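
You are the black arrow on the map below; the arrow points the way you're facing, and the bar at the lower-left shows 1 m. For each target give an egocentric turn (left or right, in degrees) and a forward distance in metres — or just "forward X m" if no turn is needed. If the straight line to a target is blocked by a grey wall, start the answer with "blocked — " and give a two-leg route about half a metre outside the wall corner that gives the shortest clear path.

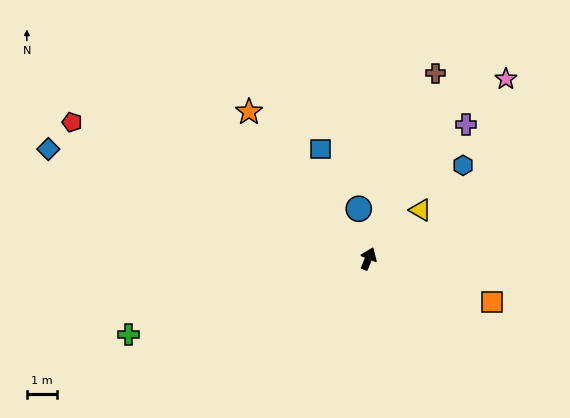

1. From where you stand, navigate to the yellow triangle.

turn right 25°, forward 2.4 m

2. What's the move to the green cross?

turn left 130°, forward 8.5 m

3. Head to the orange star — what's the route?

turn left 61°, forward 6.4 m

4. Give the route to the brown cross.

turn left 2°, forward 6.6 m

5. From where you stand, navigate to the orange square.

turn right 87°, forward 4.4 m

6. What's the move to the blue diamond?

turn left 93°, forward 11.4 m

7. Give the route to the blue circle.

turn left 33°, forward 1.7 m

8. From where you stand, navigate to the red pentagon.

turn left 87°, forward 11.0 m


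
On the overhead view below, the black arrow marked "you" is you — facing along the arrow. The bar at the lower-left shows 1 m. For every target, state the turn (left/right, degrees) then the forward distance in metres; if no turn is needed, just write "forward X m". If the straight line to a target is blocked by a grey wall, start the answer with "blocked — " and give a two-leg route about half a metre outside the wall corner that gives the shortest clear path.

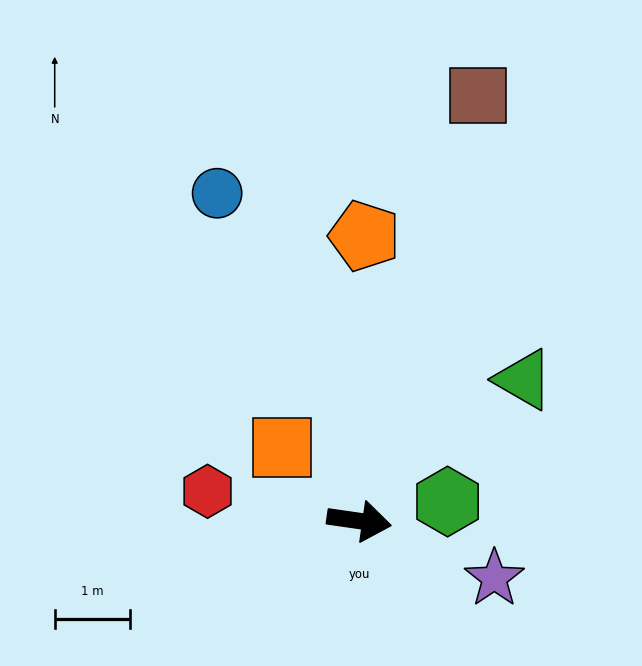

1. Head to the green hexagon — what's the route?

turn left 21°, forward 1.2 m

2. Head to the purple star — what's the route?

turn right 15°, forward 1.9 m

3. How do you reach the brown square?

turn left 83°, forward 5.8 m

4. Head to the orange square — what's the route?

turn left 145°, forward 1.4 m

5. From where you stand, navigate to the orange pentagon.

turn left 97°, forward 3.8 m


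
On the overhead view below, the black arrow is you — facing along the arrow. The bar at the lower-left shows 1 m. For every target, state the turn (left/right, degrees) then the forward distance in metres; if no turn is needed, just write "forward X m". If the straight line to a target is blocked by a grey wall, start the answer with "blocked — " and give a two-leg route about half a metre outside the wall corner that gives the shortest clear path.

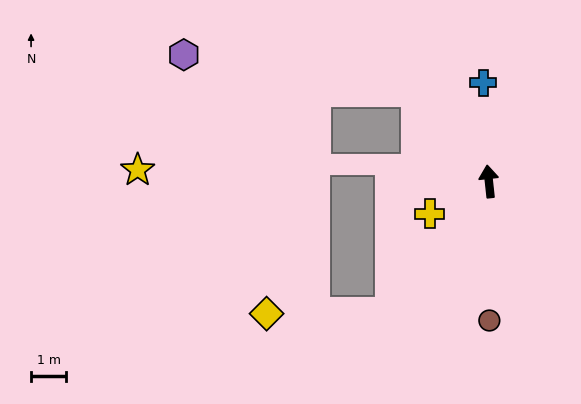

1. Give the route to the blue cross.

turn right 3°, forward 2.8 m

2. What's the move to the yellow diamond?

blocked — turn left 137°, forward 4.7 m, then turn right 52°, forward 3.5 m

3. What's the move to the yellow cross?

turn left 113°, forward 1.9 m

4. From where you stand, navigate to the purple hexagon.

blocked — turn left 33°, forward 3.3 m, then turn left 42°, forward 6.7 m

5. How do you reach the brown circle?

turn left 174°, forward 4.0 m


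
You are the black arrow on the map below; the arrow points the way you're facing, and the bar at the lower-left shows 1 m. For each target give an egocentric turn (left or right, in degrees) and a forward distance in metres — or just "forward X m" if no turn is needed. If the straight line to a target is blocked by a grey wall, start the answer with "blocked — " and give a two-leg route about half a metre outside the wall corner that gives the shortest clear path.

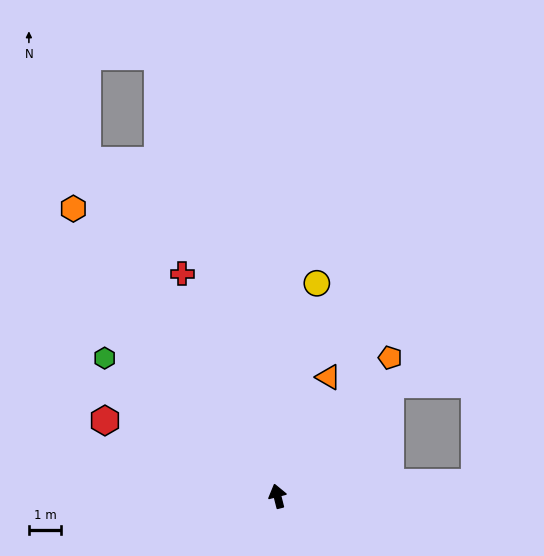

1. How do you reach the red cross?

turn left 9°, forward 7.5 m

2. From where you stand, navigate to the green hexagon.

turn left 37°, forward 6.8 m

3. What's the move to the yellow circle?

turn right 25°, forward 6.7 m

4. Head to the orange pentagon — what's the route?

turn right 53°, forward 5.5 m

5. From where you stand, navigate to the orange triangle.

turn right 37°, forward 4.0 m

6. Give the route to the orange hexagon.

turn left 21°, forward 10.9 m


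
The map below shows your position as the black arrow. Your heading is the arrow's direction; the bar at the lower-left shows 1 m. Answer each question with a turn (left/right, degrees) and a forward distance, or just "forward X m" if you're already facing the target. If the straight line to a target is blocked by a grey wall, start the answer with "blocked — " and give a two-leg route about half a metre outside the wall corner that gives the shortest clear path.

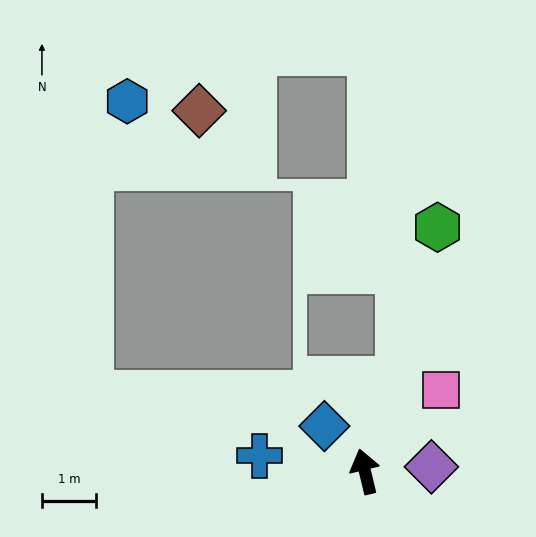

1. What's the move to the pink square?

turn right 57°, forward 2.0 m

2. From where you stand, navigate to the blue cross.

turn left 68°, forward 2.0 m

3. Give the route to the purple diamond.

turn right 100°, forward 1.2 m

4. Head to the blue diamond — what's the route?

turn left 28°, forward 1.1 m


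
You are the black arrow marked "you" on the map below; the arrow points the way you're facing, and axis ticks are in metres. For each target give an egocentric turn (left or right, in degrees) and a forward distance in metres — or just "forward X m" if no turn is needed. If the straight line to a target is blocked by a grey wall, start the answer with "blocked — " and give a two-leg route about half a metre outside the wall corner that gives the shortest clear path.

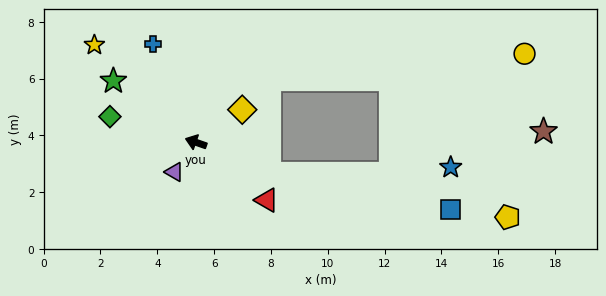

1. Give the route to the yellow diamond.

turn right 126°, forward 2.0 m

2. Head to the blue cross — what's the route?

turn right 47°, forward 3.8 m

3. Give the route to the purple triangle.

turn left 73°, forward 1.3 m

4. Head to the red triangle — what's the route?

turn left 160°, forward 3.2 m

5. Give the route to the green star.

turn right 17°, forward 3.6 m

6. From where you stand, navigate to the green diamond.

turn left 3°, forward 3.2 m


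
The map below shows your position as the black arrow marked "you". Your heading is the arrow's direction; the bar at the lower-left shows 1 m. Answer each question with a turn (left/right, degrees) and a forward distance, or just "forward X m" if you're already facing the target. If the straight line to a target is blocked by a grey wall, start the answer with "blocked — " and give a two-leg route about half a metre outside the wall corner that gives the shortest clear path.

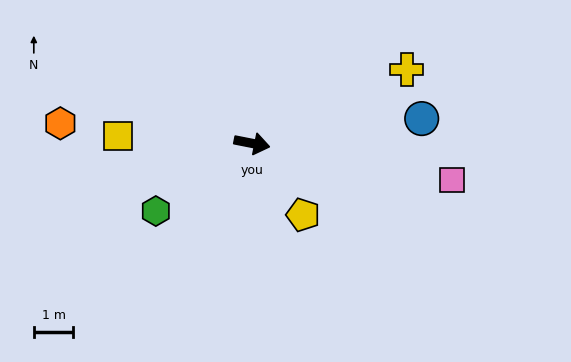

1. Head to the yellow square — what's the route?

turn right 172°, forward 3.4 m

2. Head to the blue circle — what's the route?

turn left 19°, forward 4.3 m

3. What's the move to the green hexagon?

turn right 134°, forward 3.0 m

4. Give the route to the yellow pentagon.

turn right 43°, forward 2.2 m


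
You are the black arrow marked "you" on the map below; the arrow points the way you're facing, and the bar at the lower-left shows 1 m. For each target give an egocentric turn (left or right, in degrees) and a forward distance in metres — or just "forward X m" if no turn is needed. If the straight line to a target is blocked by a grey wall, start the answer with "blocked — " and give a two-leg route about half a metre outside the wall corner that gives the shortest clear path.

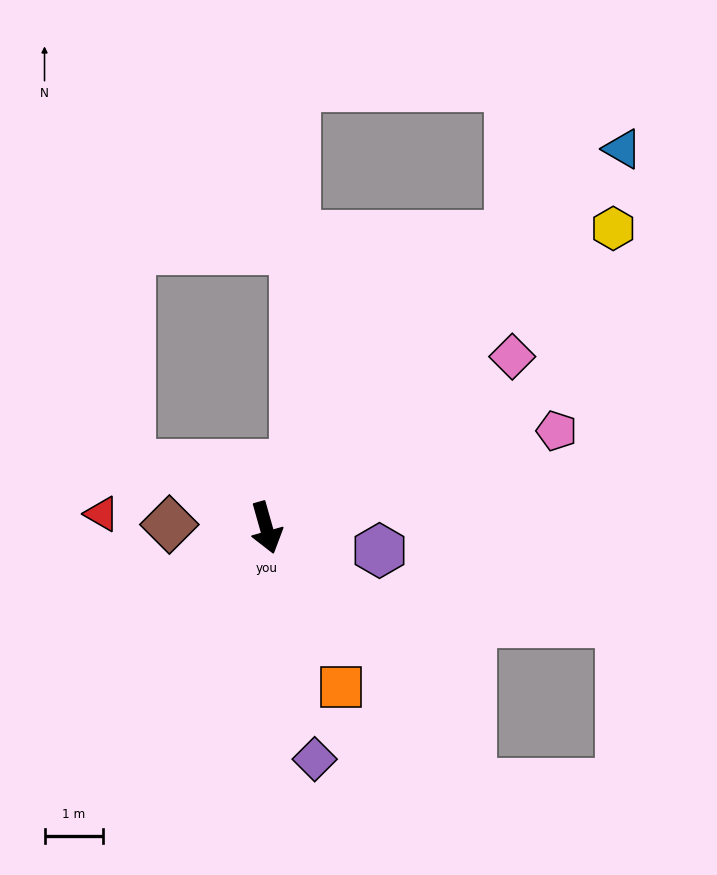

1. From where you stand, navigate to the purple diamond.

turn right 4°, forward 4.1 m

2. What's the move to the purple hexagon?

turn left 63°, forward 2.0 m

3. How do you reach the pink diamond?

turn left 109°, forward 5.1 m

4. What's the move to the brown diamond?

turn right 108°, forward 1.7 m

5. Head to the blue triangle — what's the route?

turn left 121°, forward 8.9 m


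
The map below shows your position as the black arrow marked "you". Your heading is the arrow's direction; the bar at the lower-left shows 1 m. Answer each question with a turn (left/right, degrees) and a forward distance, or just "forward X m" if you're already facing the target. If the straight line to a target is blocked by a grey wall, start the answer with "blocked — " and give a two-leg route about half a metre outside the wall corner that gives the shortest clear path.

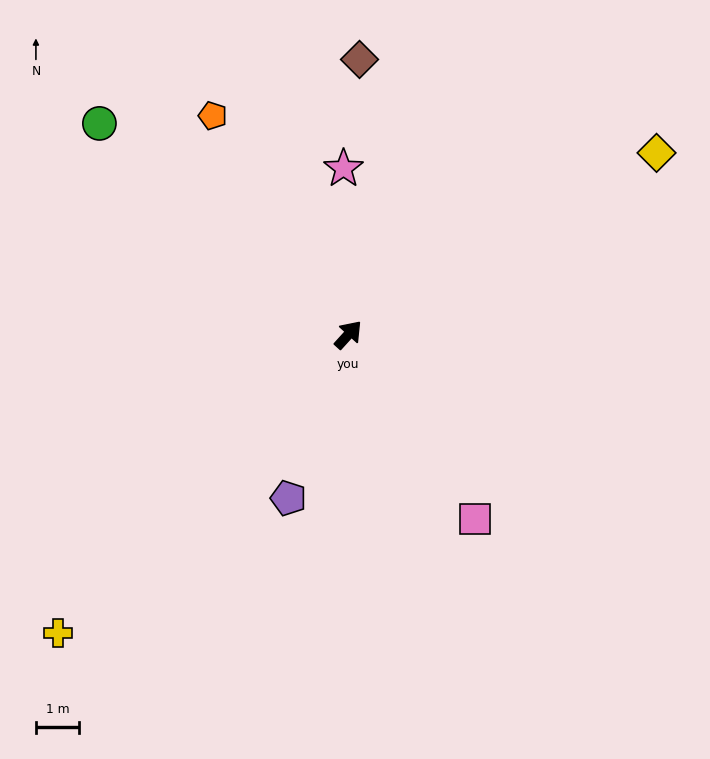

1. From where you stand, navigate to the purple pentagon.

turn right 158°, forward 4.0 m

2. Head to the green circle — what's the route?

turn left 92°, forward 7.5 m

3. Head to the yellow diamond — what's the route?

turn right 17°, forward 8.2 m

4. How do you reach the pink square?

turn right 103°, forward 5.1 m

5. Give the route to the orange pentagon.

turn left 74°, forward 5.9 m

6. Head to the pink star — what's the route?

turn left 44°, forward 3.8 m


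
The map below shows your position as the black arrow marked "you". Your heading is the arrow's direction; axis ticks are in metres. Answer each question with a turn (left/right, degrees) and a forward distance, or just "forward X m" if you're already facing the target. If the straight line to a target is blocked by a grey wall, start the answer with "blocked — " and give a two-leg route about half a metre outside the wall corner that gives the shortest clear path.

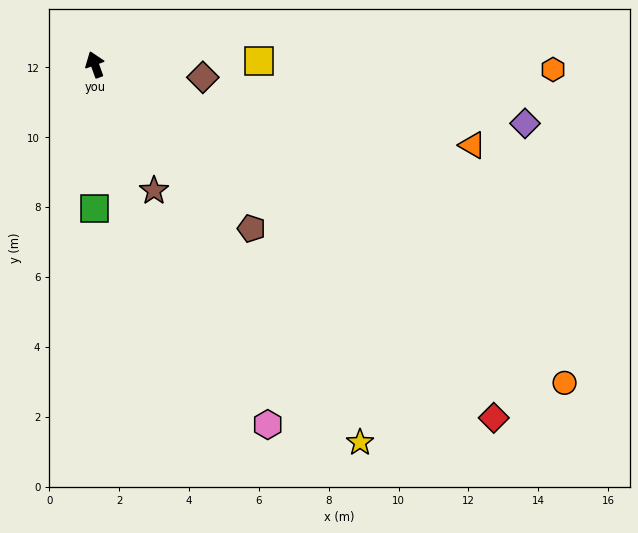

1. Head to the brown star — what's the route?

turn right 175°, forward 4.0 m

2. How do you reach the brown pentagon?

turn right 156°, forward 6.5 m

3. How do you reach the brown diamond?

turn right 117°, forward 3.1 m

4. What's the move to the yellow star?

turn right 165°, forward 13.2 m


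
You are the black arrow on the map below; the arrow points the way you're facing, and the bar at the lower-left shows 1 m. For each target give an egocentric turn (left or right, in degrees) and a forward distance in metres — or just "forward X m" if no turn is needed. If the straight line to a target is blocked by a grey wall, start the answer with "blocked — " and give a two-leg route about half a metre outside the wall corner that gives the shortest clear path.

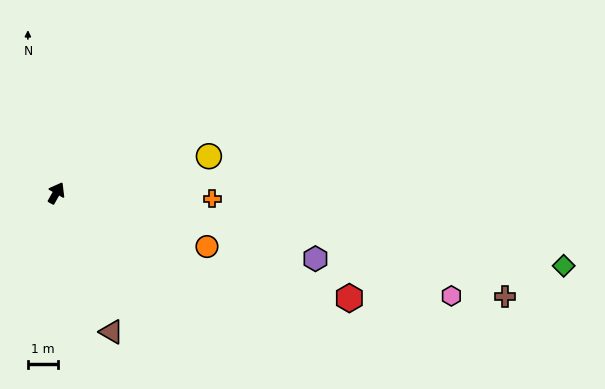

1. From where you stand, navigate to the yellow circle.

turn right 47°, forward 5.2 m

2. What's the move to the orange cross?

turn right 63°, forward 5.2 m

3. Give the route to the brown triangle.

turn right 129°, forward 5.0 m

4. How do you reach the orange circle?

turn right 80°, forward 5.3 m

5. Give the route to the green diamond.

turn right 69°, forward 17.0 m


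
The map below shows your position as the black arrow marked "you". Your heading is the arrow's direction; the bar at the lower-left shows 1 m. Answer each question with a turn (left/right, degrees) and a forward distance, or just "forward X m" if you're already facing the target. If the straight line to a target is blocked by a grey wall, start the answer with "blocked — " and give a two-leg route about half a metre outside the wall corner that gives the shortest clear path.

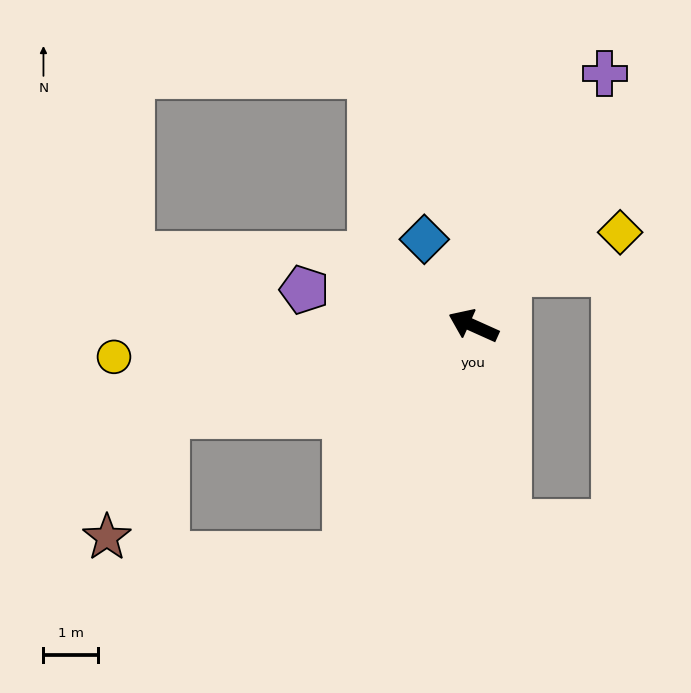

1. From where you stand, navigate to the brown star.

blocked — turn left 41°, forward 5.9 m, then turn left 47°, forward 2.5 m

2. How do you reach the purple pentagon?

turn left 12°, forward 3.2 m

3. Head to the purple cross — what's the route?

turn right 93°, forward 5.2 m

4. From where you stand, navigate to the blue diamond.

turn right 36°, forward 1.8 m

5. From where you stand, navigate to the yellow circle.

turn left 29°, forward 6.6 m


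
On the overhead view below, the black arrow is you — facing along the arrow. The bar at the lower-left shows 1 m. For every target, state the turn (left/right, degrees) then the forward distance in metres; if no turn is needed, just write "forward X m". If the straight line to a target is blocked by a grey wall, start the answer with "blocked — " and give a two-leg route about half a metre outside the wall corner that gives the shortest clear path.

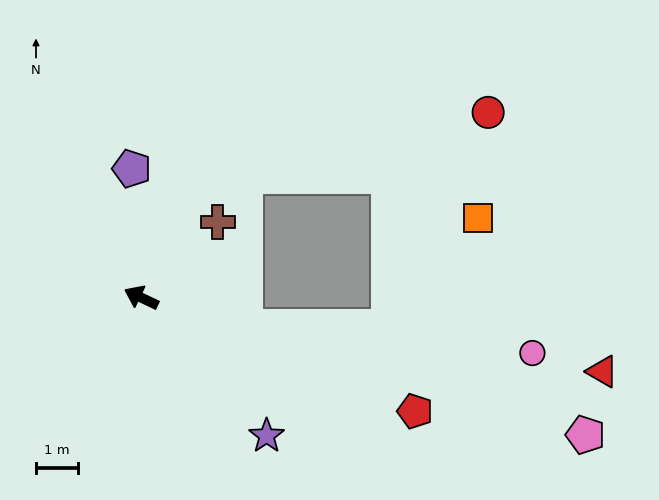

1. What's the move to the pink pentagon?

turn right 172°, forward 11.0 m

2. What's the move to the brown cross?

turn right 110°, forward 2.5 m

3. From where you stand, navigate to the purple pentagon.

turn right 60°, forward 3.1 m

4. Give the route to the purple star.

turn left 158°, forward 4.4 m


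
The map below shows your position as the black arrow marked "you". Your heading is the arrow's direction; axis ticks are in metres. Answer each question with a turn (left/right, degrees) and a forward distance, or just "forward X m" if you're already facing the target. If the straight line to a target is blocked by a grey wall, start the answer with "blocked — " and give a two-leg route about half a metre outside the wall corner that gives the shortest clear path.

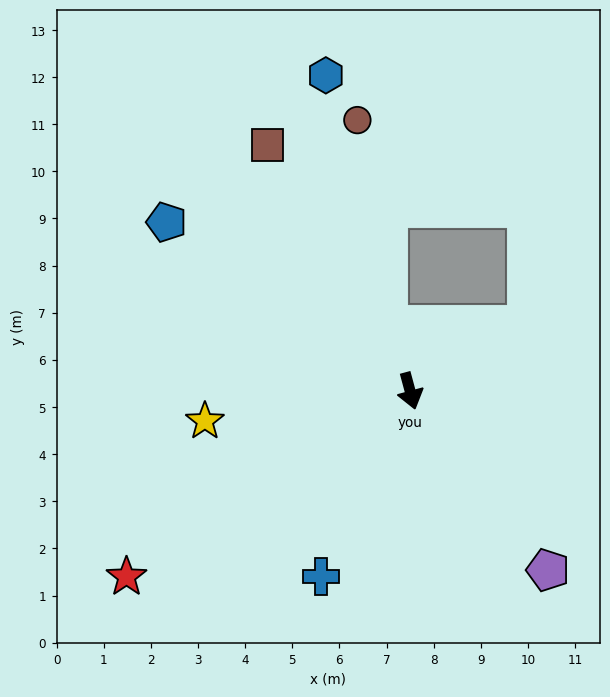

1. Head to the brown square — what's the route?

turn right 165°, forward 6.0 m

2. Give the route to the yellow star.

turn right 97°, forward 4.4 m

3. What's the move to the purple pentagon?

turn left 22°, forward 4.8 m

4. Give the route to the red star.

turn right 72°, forward 7.2 m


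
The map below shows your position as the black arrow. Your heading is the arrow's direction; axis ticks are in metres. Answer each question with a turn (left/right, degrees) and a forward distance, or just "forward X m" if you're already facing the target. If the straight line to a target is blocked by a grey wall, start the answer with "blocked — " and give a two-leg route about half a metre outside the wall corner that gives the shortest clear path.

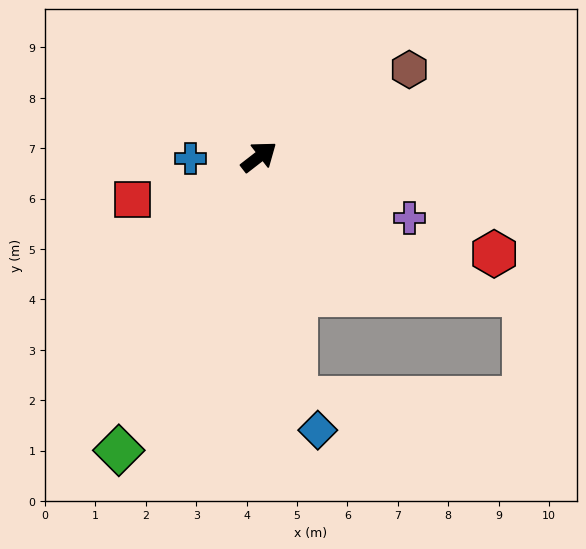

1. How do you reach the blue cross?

turn left 144°, forward 1.4 m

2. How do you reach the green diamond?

turn right 153°, forward 6.5 m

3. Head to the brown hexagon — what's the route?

turn right 8°, forward 3.4 m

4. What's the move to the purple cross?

turn right 60°, forward 3.2 m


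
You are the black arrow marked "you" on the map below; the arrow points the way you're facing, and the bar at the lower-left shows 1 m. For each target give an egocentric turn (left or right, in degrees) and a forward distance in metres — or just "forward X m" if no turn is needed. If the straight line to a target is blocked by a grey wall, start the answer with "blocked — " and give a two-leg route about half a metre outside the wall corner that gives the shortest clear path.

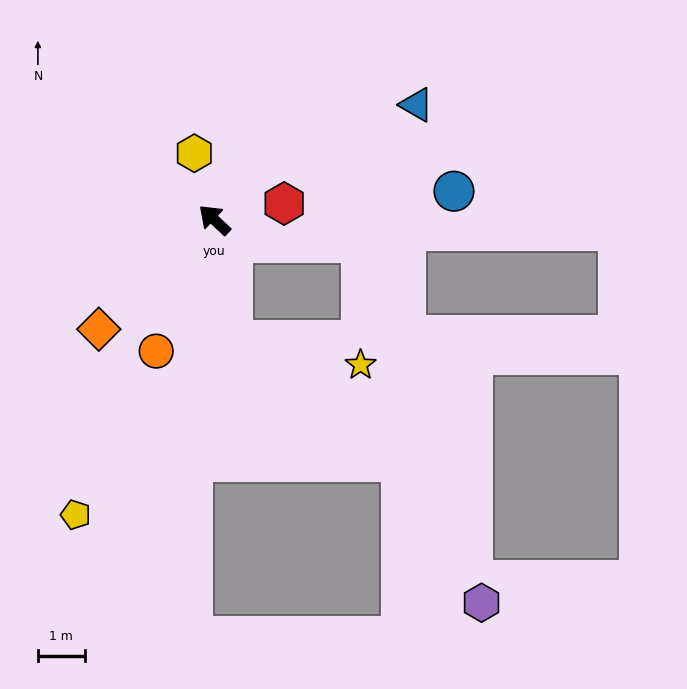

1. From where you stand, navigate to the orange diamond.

turn left 86°, forward 3.4 m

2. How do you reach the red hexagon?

turn right 124°, forward 1.5 m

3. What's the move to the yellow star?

blocked — turn left 142°, forward 2.6 m, then turn left 70°, forward 2.8 m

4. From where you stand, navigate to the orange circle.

turn left 109°, forward 3.1 m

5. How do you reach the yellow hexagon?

turn right 30°, forward 1.5 m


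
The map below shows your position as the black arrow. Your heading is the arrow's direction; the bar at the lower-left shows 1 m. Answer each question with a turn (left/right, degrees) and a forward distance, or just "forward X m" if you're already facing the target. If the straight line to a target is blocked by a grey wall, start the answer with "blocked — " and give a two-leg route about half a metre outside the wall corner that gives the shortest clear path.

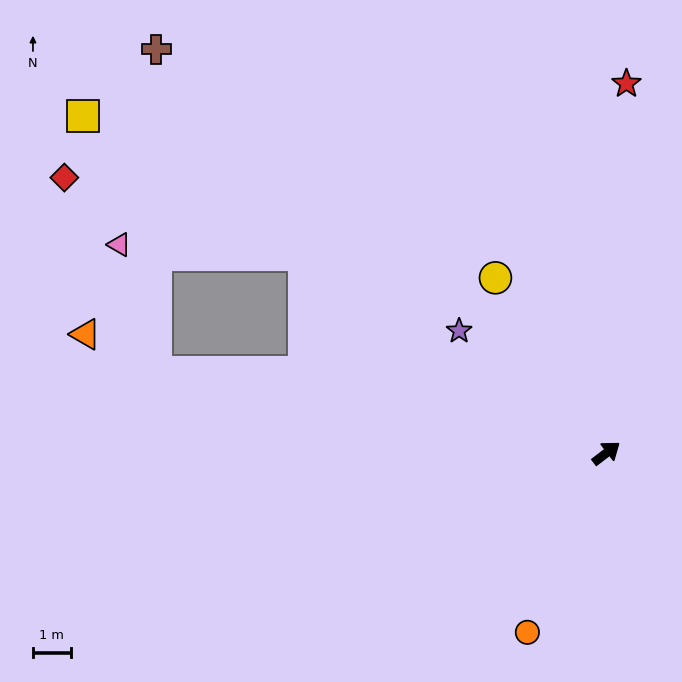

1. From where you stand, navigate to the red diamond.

blocked — turn left 109°, forward 9.6 m, then turn left 16°, forward 6.7 m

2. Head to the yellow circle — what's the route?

turn left 85°, forward 5.5 m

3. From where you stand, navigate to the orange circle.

turn right 151°, forward 5.2 m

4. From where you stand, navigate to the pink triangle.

blocked — turn left 109°, forward 9.6 m, then turn left 30°, forward 4.9 m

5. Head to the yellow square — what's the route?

turn left 110°, forward 16.4 m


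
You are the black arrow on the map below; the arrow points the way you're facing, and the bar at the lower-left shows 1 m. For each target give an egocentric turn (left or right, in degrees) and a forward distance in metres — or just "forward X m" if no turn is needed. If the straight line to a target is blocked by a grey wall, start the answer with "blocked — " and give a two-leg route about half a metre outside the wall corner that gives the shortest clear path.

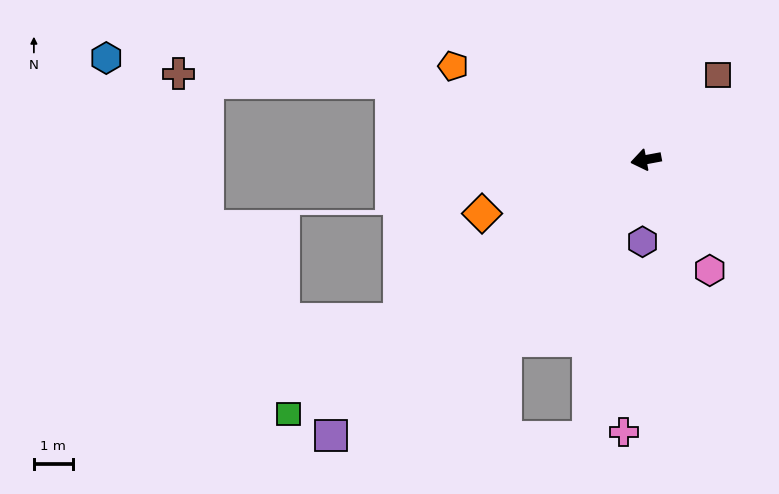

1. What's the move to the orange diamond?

turn left 8°, forward 4.5 m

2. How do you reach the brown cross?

blocked — turn right 27°, forward 6.9 m, then turn left 14°, forward 5.5 m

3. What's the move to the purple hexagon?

turn left 77°, forward 2.1 m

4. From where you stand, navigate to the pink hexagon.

turn left 109°, forward 3.3 m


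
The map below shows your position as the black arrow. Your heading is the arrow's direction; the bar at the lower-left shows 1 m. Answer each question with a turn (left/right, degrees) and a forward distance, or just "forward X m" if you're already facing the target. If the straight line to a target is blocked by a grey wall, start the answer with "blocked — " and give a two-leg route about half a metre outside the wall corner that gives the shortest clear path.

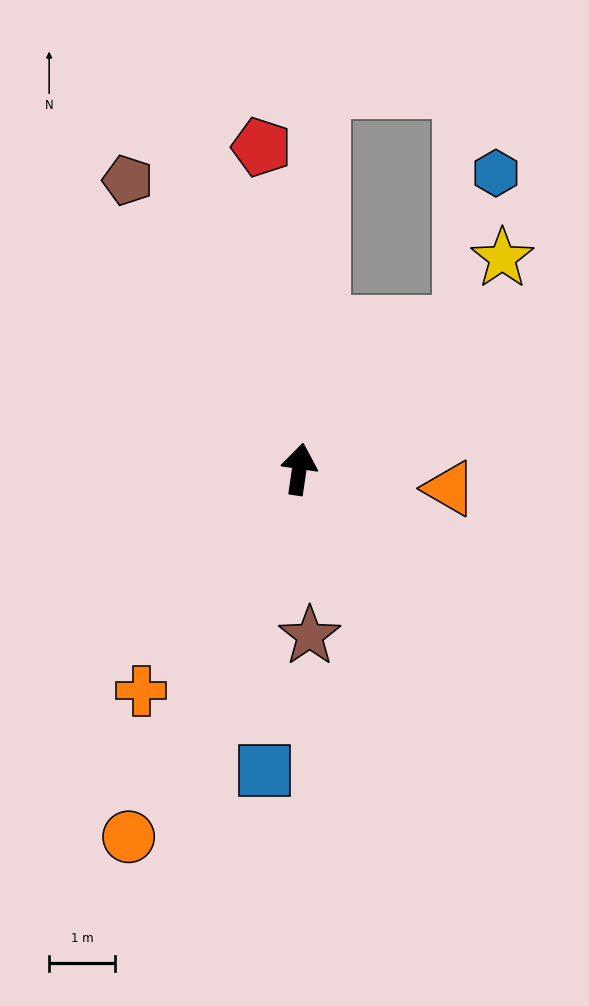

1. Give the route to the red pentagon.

turn left 15°, forward 4.9 m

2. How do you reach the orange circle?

turn left 163°, forward 6.1 m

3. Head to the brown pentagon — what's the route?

turn left 39°, forward 5.1 m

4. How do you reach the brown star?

turn right 168°, forward 2.5 m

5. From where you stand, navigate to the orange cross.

turn left 153°, forward 4.1 m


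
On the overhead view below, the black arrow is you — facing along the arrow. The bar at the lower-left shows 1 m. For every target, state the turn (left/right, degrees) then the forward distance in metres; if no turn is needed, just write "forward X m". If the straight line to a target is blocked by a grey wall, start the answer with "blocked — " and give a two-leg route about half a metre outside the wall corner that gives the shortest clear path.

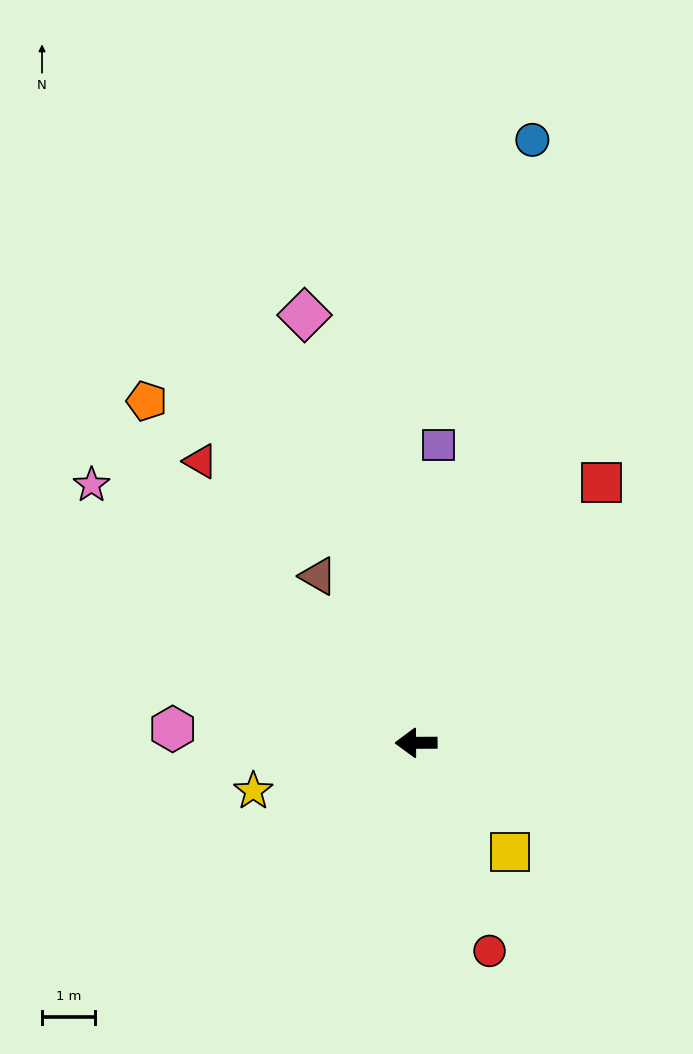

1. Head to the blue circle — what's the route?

turn right 101°, forward 11.7 m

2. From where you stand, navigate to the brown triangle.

turn right 60°, forward 3.7 m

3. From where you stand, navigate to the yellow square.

turn left 131°, forward 2.7 m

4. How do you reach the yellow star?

turn left 16°, forward 3.2 m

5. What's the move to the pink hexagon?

turn right 4°, forward 4.6 m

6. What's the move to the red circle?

turn left 109°, forward 4.2 m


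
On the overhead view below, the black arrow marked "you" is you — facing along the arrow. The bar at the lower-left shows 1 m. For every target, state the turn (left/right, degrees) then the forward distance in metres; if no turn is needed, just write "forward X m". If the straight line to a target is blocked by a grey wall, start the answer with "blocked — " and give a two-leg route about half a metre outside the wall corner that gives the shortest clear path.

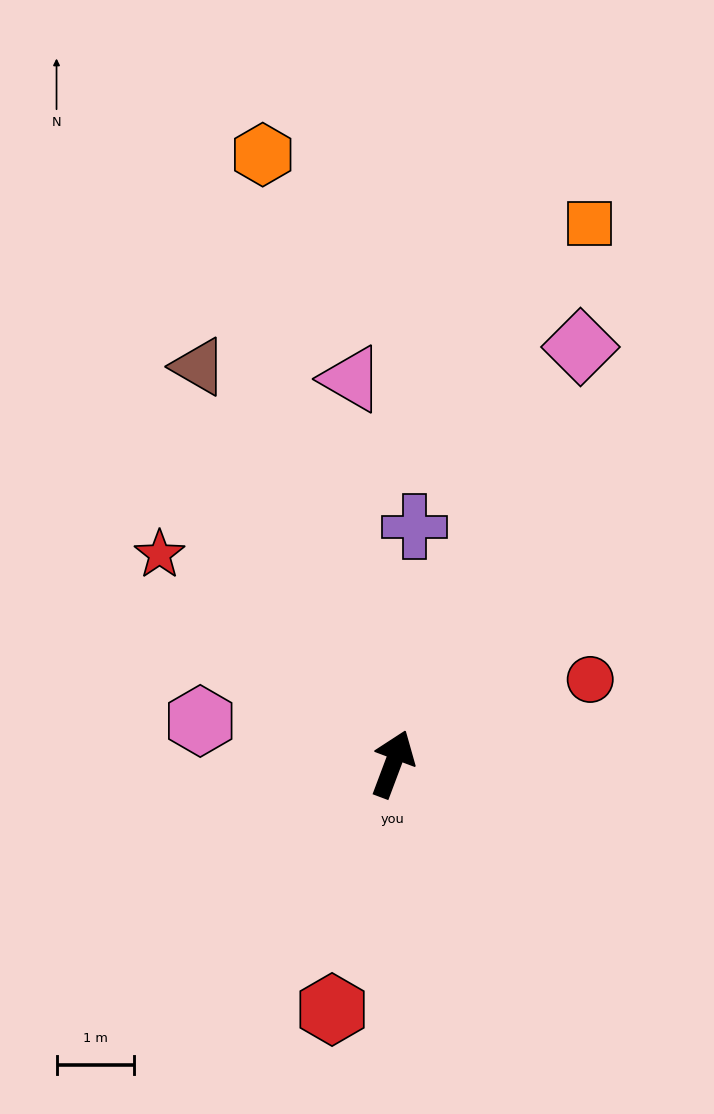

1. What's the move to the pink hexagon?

turn left 98°, forward 2.6 m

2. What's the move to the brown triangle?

turn left 47°, forward 5.7 m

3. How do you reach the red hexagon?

turn right 173°, forward 3.3 m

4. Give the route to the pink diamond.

turn right 4°, forward 5.9 m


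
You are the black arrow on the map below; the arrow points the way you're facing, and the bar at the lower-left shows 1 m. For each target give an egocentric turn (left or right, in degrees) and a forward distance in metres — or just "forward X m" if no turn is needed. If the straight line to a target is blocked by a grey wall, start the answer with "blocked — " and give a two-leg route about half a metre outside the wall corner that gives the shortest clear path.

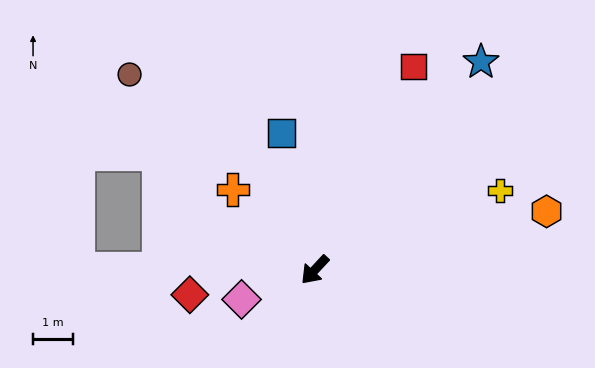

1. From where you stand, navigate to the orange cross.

turn right 91°, forward 2.9 m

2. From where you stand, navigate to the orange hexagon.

turn left 147°, forward 6.0 m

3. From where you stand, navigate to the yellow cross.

turn left 156°, forward 5.0 m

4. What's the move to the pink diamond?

turn right 25°, forward 2.0 m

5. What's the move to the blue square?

turn right 123°, forward 3.5 m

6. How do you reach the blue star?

turn right 176°, forward 6.6 m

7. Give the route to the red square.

turn right 163°, forward 5.6 m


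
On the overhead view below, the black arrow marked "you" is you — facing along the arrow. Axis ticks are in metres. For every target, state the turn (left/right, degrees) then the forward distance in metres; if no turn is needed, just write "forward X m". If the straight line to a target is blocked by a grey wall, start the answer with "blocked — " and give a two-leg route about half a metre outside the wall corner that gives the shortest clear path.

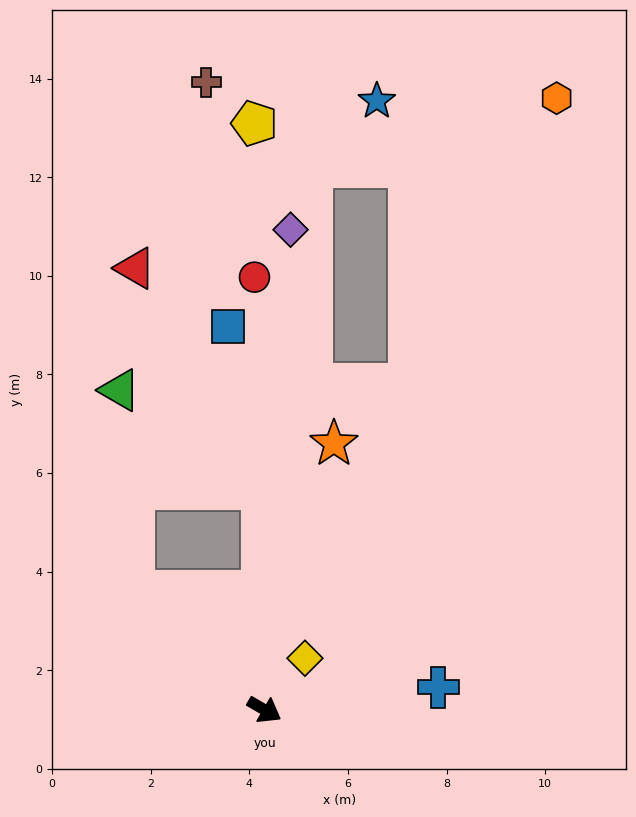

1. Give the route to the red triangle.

blocked — turn left 121°, forward 4.5 m, then turn left 29°, forward 5.2 m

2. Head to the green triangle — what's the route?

blocked — turn left 168°, forward 3.6 m, then turn right 44°, forward 4.1 m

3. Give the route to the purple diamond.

turn left 117°, forward 9.8 m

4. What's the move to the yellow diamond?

turn left 82°, forward 1.3 m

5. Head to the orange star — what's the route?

turn left 106°, forward 5.6 m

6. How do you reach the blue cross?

turn left 38°, forward 3.6 m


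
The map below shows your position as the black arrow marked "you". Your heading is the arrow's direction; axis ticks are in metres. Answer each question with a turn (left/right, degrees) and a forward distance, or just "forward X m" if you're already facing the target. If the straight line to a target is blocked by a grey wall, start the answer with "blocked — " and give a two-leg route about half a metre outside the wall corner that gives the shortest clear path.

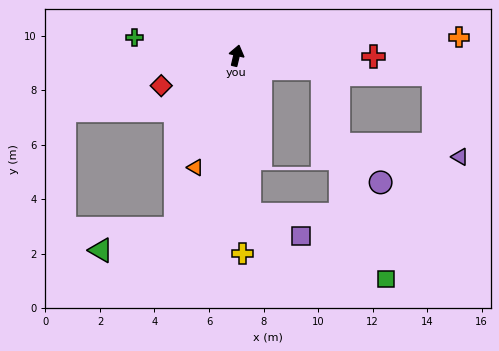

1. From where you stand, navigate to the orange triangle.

turn left 173°, forward 4.4 m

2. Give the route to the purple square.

blocked — turn right 162°, forward 5.8 m, then turn left 62°, forward 2.0 m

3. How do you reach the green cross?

turn left 93°, forward 3.8 m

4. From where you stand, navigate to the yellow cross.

turn right 165°, forward 7.3 m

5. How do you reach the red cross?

turn right 77°, forward 5.0 m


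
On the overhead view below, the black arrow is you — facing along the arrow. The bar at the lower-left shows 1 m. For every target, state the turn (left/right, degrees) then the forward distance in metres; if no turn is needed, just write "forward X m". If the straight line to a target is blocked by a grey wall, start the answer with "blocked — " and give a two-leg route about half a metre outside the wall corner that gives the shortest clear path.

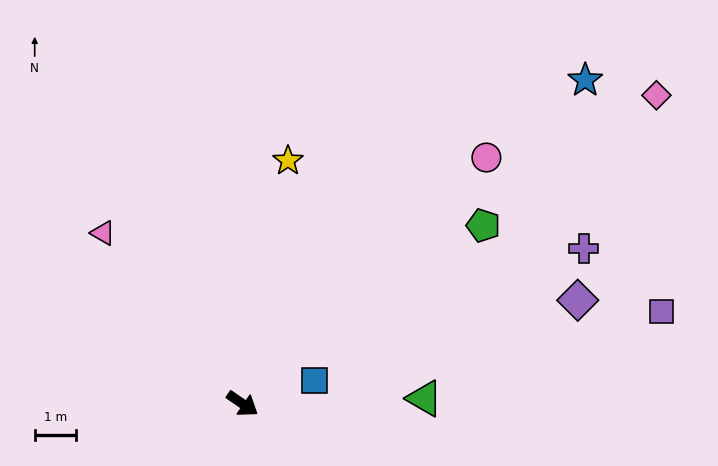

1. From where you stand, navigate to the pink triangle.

turn left 164°, forward 5.3 m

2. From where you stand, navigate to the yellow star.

turn left 114°, forward 5.9 m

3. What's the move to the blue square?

turn left 52°, forward 1.8 m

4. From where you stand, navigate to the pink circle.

turn left 80°, forward 8.3 m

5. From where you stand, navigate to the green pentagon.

turn left 71°, forward 7.2 m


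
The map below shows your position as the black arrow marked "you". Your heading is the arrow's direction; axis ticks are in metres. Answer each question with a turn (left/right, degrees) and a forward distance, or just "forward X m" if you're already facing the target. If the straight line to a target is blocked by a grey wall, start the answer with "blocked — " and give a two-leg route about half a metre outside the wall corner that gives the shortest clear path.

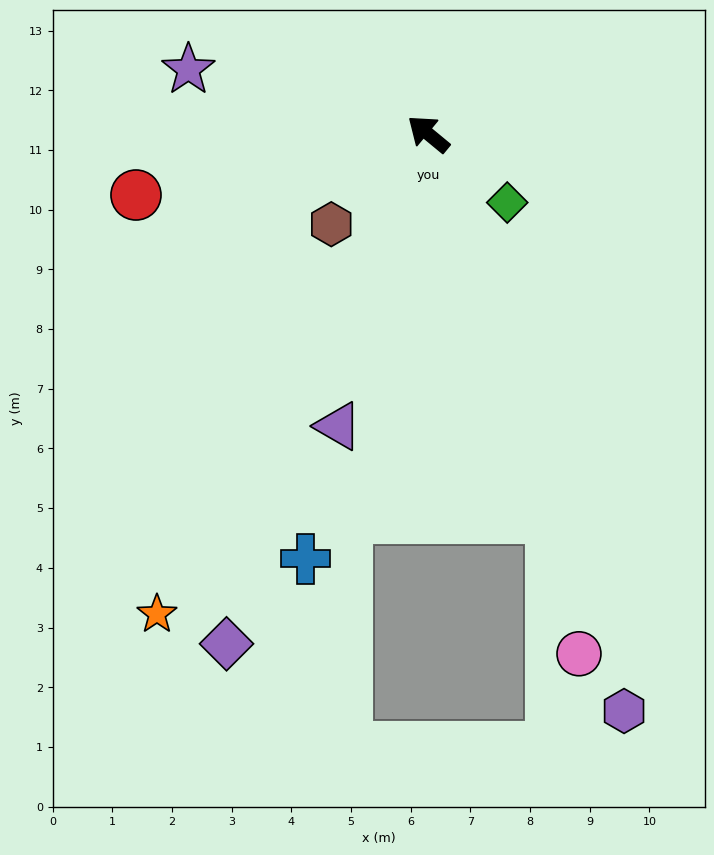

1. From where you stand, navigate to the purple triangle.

turn left 112°, forward 5.1 m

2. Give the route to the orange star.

turn left 100°, forward 9.2 m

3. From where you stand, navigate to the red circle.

turn left 51°, forward 5.0 m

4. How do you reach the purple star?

turn left 25°, forward 4.2 m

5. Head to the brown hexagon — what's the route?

turn left 83°, forward 2.2 m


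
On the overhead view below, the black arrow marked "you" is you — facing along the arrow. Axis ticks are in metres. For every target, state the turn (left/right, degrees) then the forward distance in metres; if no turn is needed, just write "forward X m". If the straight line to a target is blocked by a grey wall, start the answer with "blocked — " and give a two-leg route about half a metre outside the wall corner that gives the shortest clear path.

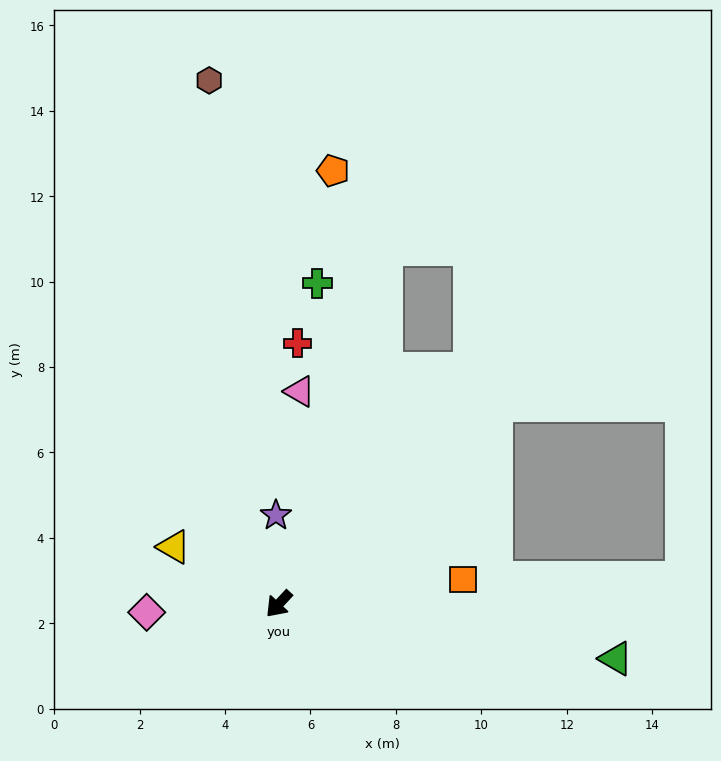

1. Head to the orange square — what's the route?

turn left 140°, forward 4.3 m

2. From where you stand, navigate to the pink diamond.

turn right 44°, forward 3.1 m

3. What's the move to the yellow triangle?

turn right 76°, forward 2.8 m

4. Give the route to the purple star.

turn right 135°, forward 2.1 m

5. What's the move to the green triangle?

turn left 124°, forward 8.0 m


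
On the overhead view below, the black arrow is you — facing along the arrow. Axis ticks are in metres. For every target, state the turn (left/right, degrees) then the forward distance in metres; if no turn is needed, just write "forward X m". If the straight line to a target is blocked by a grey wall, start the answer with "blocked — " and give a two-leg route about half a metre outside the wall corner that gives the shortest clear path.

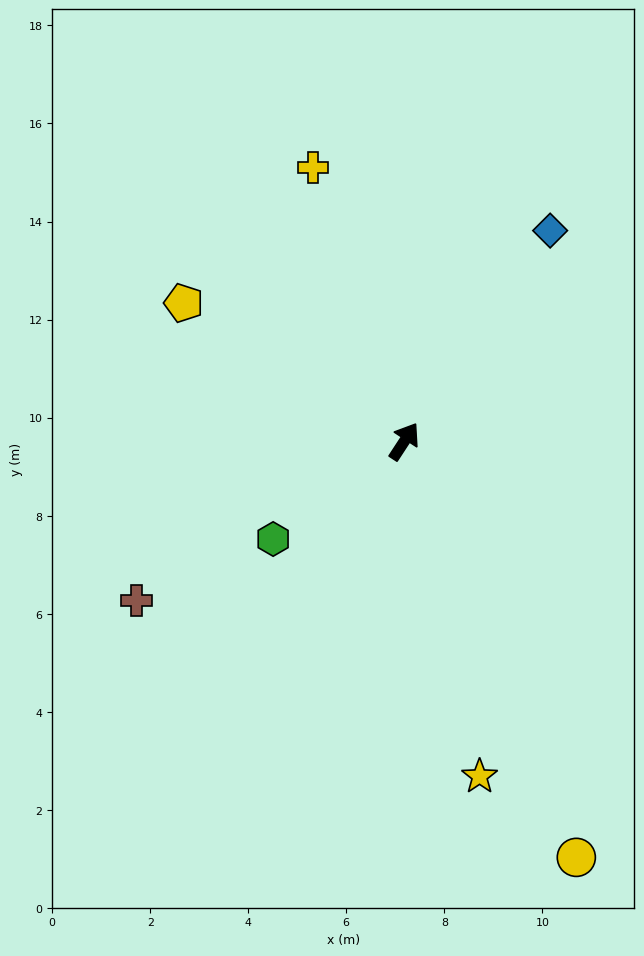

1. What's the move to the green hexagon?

turn left 160°, forward 3.3 m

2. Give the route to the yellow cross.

turn left 52°, forward 5.9 m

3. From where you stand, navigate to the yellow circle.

turn right 124°, forward 9.2 m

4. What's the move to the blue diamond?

forward 5.2 m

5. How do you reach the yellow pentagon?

turn left 91°, forward 5.3 m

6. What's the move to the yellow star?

turn right 134°, forward 7.0 m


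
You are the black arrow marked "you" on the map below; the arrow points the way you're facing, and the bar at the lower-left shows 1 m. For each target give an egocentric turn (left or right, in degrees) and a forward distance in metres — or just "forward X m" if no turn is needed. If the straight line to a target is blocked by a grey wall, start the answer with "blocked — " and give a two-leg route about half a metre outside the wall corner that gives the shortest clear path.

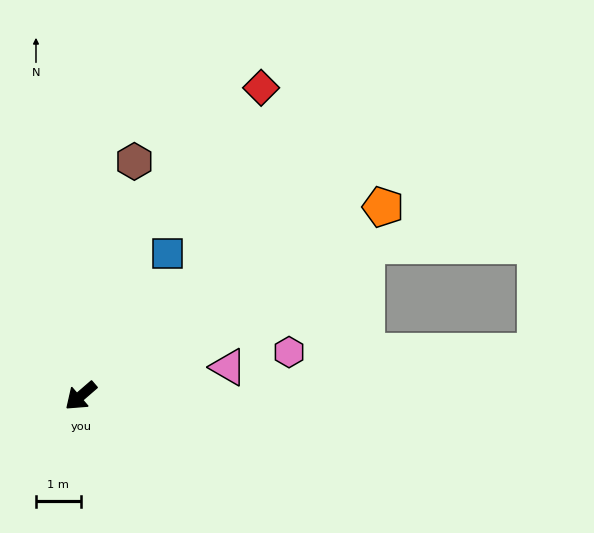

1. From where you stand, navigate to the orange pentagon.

turn left 171°, forward 8.0 m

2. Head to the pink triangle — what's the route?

turn left 150°, forward 3.4 m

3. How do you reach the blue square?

turn right 162°, forward 3.7 m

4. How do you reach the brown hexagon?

turn right 144°, forward 5.4 m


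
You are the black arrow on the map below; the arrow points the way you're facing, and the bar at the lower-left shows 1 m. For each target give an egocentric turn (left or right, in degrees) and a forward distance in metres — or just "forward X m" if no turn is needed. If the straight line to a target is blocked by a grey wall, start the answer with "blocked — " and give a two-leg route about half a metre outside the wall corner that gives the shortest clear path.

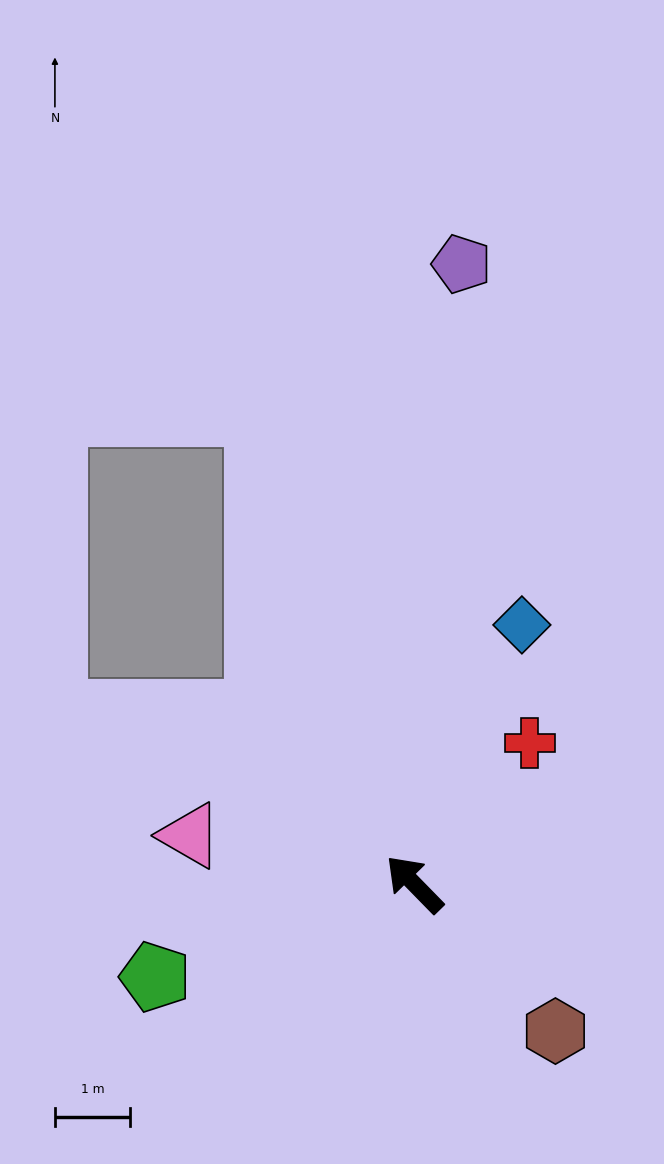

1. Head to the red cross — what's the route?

turn right 84°, forward 2.4 m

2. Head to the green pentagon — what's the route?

turn left 65°, forward 3.7 m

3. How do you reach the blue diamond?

turn right 67°, forward 3.7 m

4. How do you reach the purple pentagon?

turn right 49°, forward 8.3 m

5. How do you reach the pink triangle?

turn left 33°, forward 3.1 m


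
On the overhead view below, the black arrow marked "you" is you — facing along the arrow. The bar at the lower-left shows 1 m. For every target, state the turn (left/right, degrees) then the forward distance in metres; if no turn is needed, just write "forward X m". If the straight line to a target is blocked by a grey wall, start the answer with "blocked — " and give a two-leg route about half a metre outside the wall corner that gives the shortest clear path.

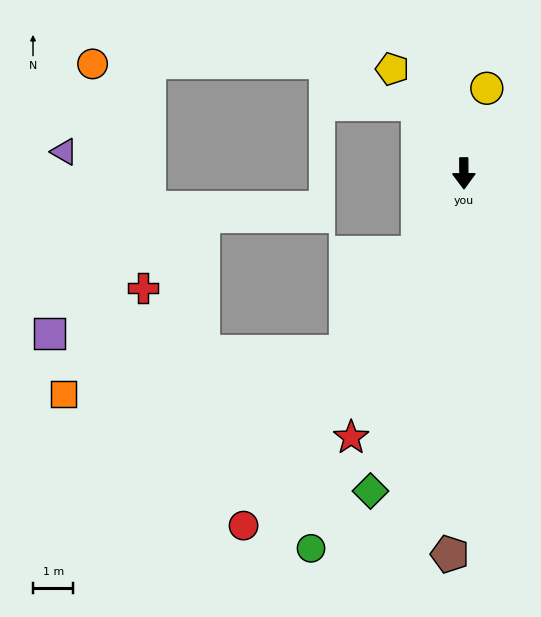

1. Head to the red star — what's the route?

turn right 24°, forward 7.1 m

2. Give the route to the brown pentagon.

turn right 3°, forward 9.5 m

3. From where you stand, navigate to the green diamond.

turn right 17°, forward 8.2 m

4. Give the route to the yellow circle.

turn left 165°, forward 2.2 m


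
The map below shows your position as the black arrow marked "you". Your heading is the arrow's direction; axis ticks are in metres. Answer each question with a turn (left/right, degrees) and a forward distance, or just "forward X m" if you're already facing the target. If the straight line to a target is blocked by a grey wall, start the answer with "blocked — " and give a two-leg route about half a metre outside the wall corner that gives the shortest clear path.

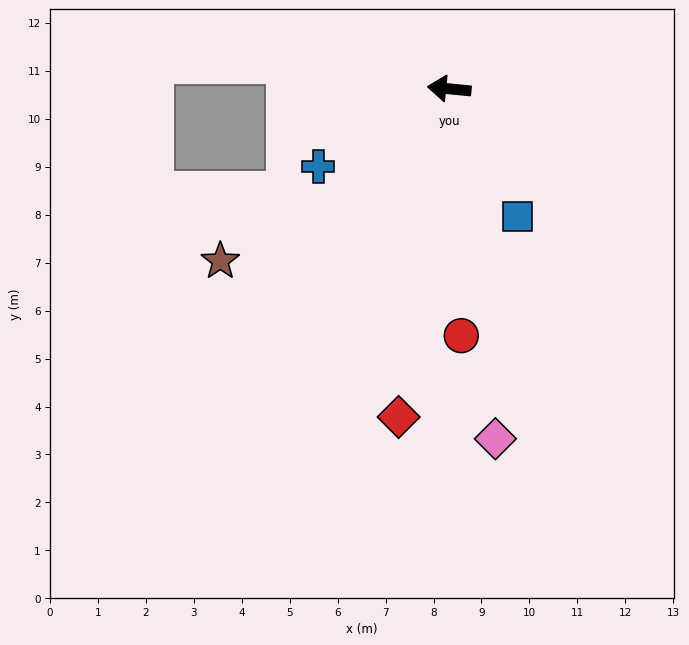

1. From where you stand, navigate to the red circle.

turn left 98°, forward 5.2 m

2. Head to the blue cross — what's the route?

turn left 36°, forward 3.2 m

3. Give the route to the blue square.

turn left 124°, forward 3.0 m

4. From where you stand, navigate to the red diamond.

turn left 87°, forward 6.9 m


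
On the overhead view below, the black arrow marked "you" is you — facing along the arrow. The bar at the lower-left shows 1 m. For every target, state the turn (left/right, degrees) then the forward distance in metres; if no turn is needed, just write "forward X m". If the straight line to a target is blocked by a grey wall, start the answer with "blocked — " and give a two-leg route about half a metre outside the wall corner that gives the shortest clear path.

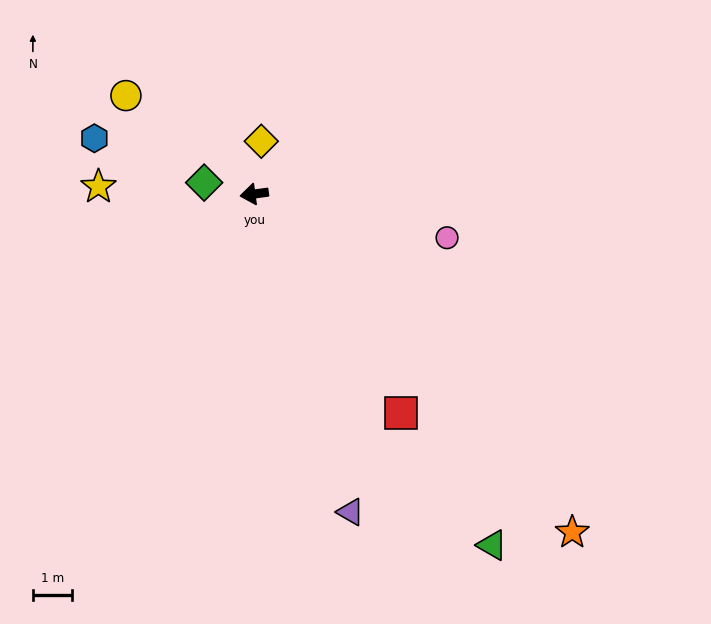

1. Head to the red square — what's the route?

turn left 116°, forward 6.8 m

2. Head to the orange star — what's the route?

turn left 125°, forward 12.0 m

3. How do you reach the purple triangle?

turn left 99°, forward 8.6 m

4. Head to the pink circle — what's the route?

turn left 159°, forward 5.1 m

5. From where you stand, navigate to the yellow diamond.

turn right 105°, forward 1.4 m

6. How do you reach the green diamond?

turn right 21°, forward 1.3 m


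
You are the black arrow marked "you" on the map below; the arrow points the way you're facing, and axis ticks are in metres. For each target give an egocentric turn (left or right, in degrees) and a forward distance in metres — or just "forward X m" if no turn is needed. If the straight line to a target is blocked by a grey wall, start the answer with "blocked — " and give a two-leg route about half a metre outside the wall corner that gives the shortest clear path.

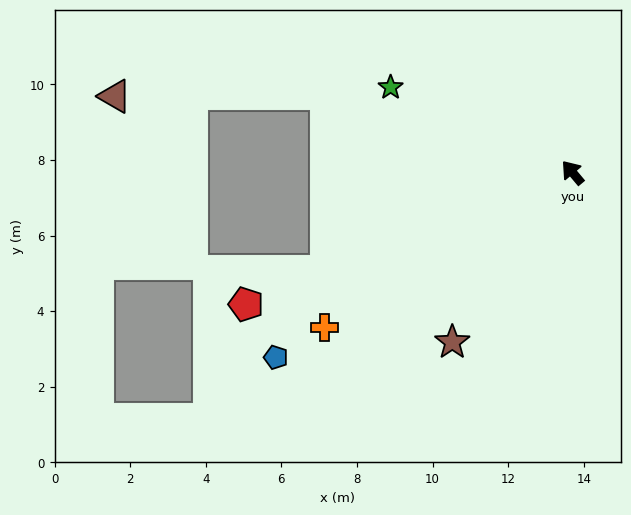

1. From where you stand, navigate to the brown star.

turn left 105°, forward 5.5 m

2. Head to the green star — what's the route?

turn left 25°, forward 5.3 m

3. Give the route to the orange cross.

turn left 82°, forward 7.7 m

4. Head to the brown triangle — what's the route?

blocked — turn left 32°, forward 6.9 m, then turn left 19°, forward 5.6 m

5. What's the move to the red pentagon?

turn left 72°, forward 9.3 m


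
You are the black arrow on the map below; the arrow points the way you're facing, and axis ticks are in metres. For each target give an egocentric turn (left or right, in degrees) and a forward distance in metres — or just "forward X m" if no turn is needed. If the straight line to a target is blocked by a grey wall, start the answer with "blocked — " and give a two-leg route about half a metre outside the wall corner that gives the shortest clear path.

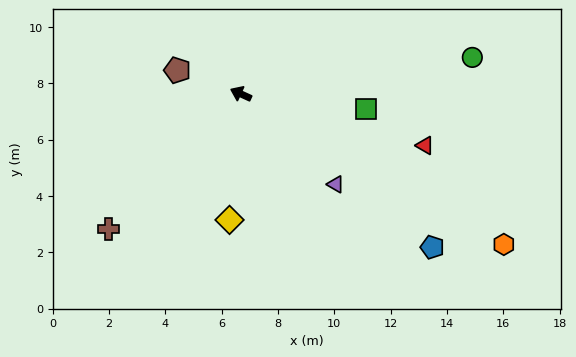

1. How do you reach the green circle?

turn right 147°, forward 8.3 m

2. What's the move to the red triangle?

turn right 171°, forward 6.8 m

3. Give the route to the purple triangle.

turn left 161°, forward 4.7 m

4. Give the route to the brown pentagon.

turn left 4°, forward 2.4 m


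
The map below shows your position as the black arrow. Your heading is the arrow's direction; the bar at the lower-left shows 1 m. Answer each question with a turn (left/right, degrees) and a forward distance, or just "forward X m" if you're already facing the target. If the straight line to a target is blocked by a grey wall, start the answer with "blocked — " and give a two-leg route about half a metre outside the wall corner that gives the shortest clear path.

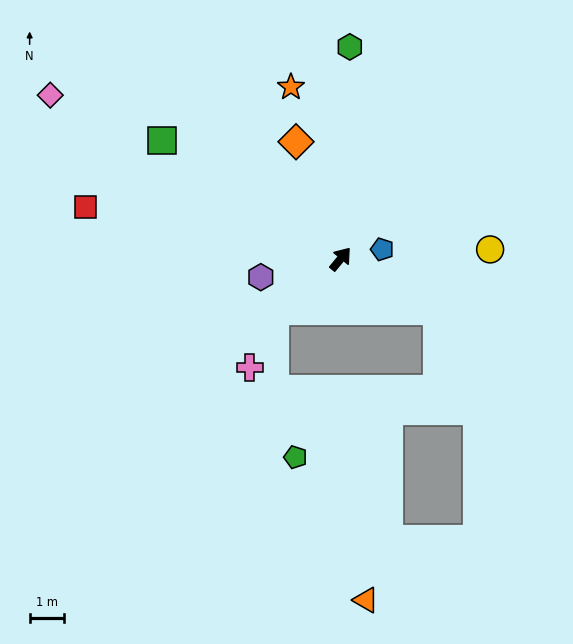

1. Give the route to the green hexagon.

turn left 37°, forward 6.2 m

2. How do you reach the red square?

turn left 118°, forward 7.7 m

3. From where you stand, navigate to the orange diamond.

turn left 60°, forward 3.7 m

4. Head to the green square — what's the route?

turn left 96°, forward 6.3 m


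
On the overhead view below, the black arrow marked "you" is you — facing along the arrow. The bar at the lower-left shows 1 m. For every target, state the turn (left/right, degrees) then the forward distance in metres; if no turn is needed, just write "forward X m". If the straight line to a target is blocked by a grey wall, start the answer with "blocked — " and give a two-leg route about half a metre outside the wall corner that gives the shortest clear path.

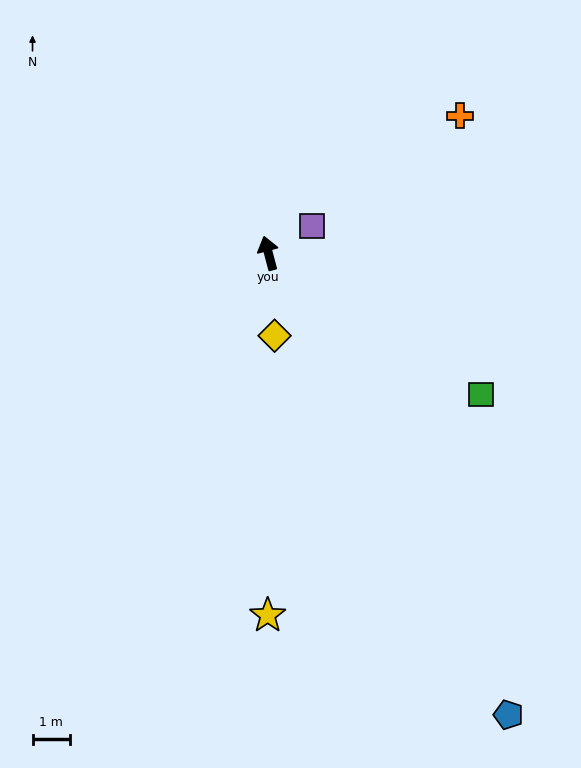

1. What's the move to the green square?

turn right 138°, forward 6.8 m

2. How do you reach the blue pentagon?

turn right 167°, forward 13.8 m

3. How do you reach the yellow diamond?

turn left 169°, forward 2.2 m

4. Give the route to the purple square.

turn right 73°, forward 1.4 m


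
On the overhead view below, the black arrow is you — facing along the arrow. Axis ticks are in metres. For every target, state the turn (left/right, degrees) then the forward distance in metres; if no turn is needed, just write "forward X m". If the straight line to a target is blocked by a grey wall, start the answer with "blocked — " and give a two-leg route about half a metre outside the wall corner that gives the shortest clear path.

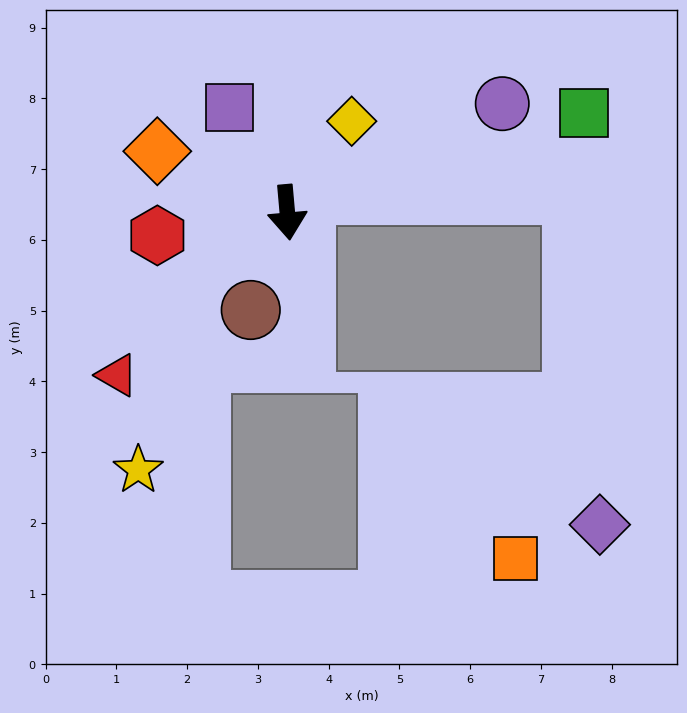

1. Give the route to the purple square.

turn right 156°, forward 1.7 m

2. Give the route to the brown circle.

turn right 26°, forward 1.5 m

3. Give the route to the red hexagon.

turn right 85°, forward 1.9 m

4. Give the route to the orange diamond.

turn right 120°, forward 2.0 m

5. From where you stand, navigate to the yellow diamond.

turn left 140°, forward 1.6 m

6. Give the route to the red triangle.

turn right 51°, forward 3.3 m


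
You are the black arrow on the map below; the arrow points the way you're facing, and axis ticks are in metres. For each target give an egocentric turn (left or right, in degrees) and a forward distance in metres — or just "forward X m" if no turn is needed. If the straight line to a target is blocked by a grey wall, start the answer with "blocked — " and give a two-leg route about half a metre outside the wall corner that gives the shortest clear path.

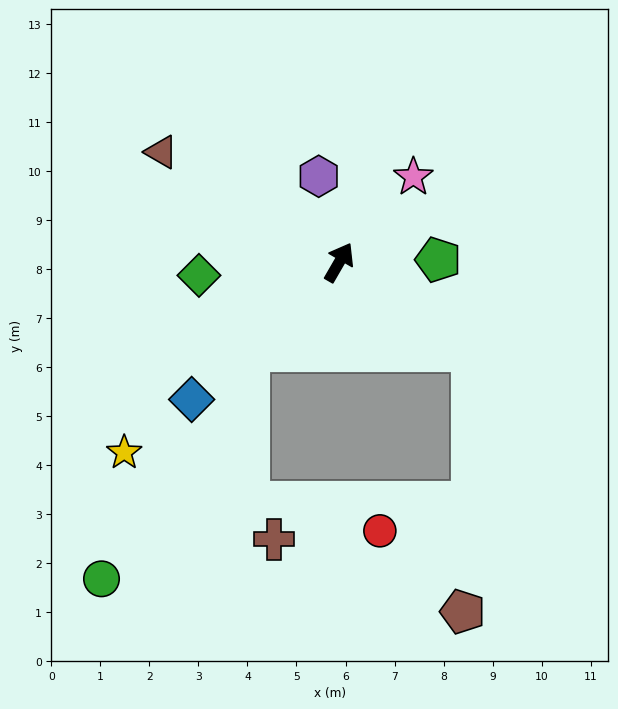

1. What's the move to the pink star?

turn right 11°, forward 2.3 m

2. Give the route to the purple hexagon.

turn left 43°, forward 1.8 m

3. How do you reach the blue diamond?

turn left 163°, forward 4.1 m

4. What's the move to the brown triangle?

turn left 88°, forward 4.3 m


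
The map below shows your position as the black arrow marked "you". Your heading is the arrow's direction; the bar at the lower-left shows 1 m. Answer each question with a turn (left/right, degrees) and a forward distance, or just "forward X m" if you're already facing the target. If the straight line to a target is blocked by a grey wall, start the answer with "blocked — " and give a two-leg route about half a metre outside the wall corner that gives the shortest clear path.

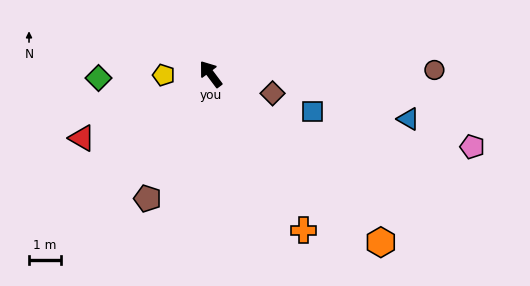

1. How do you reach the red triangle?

turn left 80°, forward 4.5 m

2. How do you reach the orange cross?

turn left 174°, forward 5.6 m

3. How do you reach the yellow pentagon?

turn left 54°, forward 1.5 m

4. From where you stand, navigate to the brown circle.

turn right 126°, forward 6.9 m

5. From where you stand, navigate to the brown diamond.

turn right 144°, forward 2.0 m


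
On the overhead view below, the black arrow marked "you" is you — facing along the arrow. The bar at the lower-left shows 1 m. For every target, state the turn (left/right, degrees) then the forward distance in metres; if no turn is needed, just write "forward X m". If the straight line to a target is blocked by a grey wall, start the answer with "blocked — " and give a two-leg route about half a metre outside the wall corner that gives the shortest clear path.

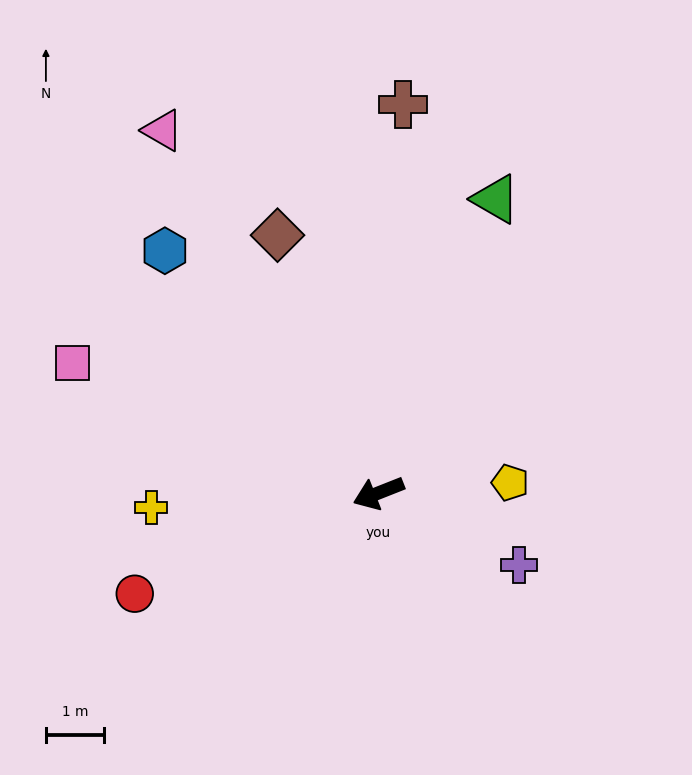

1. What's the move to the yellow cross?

turn right 18°, forward 3.9 m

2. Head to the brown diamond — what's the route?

turn right 90°, forward 4.7 m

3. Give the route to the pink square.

turn right 45°, forward 5.7 m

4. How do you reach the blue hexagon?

turn right 70°, forward 5.5 m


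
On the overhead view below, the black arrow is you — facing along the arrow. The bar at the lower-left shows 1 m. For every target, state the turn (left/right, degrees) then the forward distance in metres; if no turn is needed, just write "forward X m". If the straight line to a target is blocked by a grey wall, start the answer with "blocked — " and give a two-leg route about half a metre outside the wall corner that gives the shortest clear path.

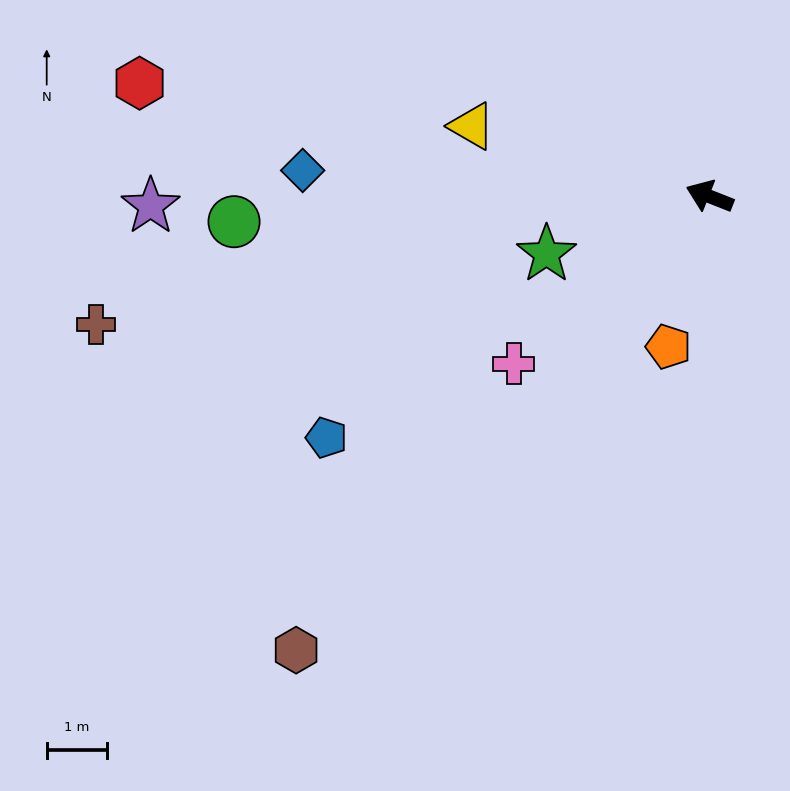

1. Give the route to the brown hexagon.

turn left 69°, forward 10.2 m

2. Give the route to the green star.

turn left 41°, forward 2.9 m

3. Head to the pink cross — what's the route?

turn left 62°, forward 4.3 m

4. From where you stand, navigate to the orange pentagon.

turn left 96°, forward 2.6 m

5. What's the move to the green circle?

turn left 25°, forward 7.9 m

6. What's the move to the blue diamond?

turn left 18°, forward 6.8 m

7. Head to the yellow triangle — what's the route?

turn left 5°, forward 4.1 m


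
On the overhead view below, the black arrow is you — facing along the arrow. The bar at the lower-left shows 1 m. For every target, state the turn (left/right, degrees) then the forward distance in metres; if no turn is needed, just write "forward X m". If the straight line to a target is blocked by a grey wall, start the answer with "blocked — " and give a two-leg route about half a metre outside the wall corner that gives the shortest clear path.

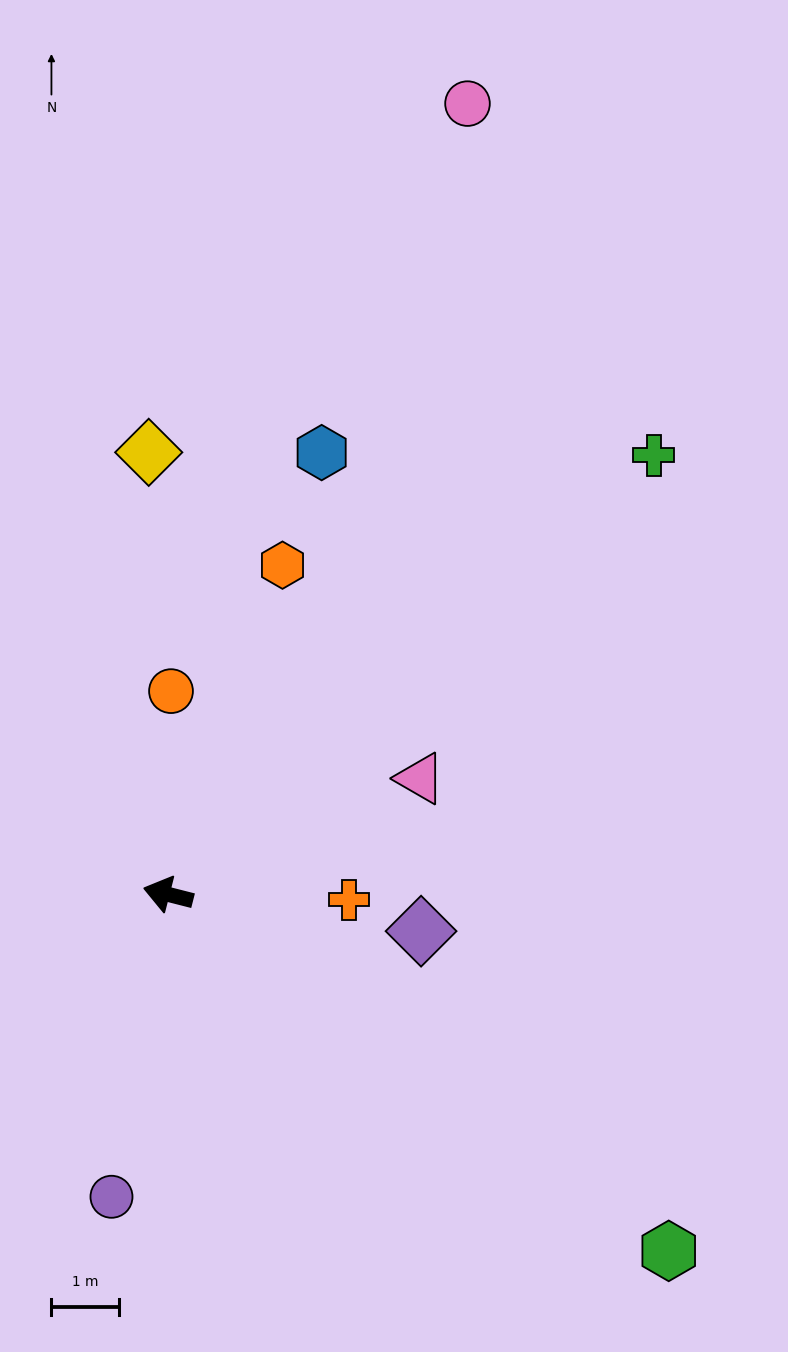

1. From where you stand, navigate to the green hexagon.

turn left 159°, forward 9.1 m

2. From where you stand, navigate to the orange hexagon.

turn right 95°, forward 5.2 m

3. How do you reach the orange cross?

turn right 167°, forward 2.7 m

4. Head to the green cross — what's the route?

turn right 124°, forward 9.7 m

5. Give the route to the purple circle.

turn left 94°, forward 4.6 m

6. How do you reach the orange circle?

turn right 77°, forward 3.0 m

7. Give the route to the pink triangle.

turn right 141°, forward 4.1 m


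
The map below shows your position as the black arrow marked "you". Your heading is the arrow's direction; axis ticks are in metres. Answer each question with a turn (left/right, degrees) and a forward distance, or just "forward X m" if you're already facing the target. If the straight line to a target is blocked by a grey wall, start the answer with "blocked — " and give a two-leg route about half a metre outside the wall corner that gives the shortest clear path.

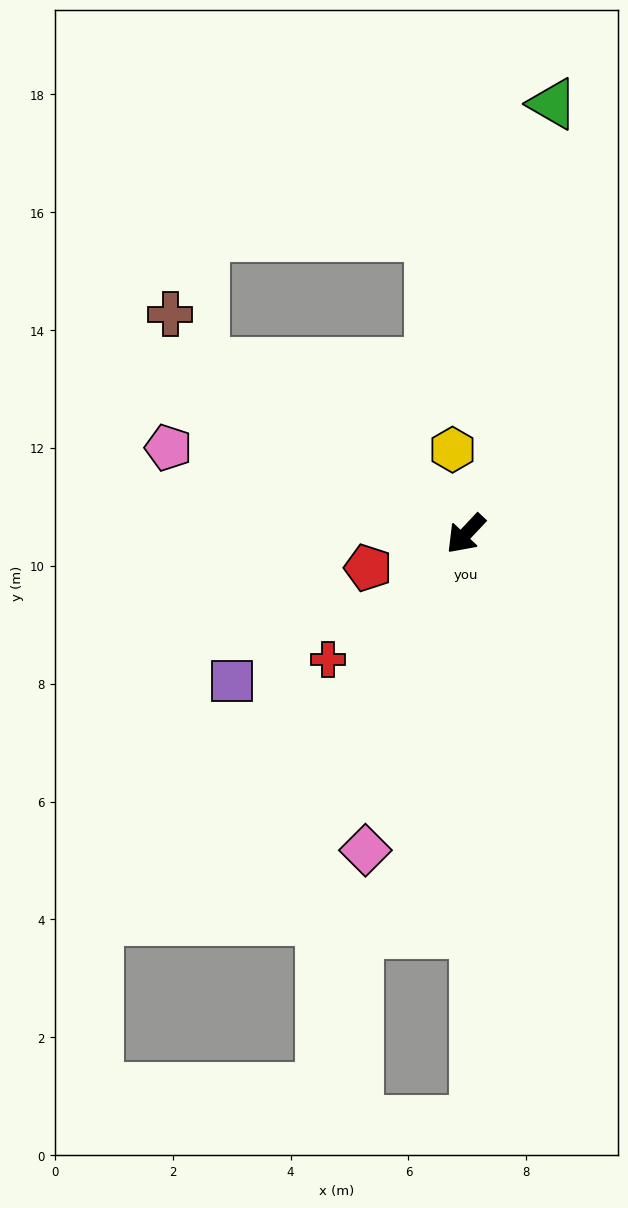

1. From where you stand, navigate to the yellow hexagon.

turn right 128°, forward 1.4 m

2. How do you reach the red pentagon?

turn right 28°, forward 1.8 m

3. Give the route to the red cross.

turn right 4°, forward 3.2 m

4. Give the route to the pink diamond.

turn left 26°, forward 5.6 m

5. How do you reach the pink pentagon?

turn right 63°, forward 5.3 m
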